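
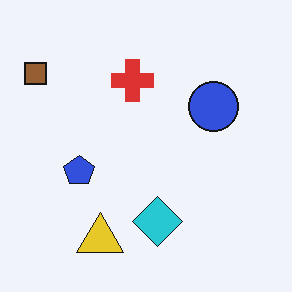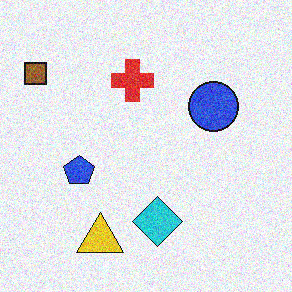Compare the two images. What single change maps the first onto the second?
The second image is the first degraded with visible gaussian noise.

Random speckle covers the whole image, including the flat background.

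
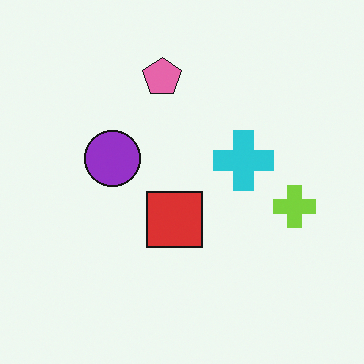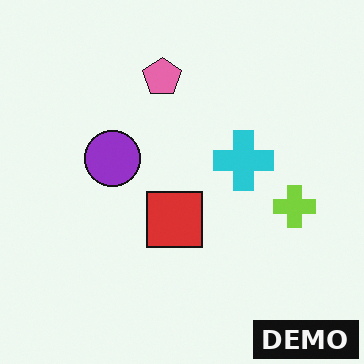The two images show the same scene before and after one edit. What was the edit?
The image was watermarked with the text "DEMO" in the lower-right corner.

A dark label reading "DEMO" appears in the lower-right corner.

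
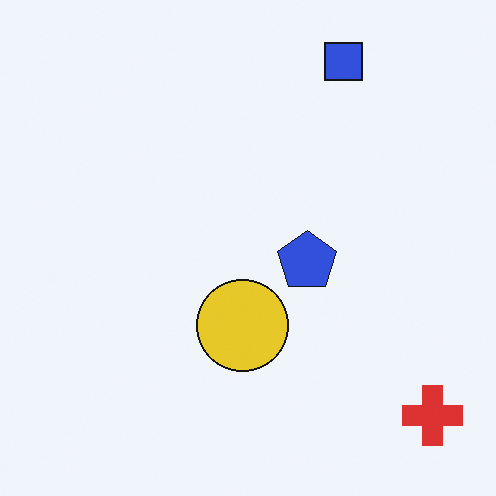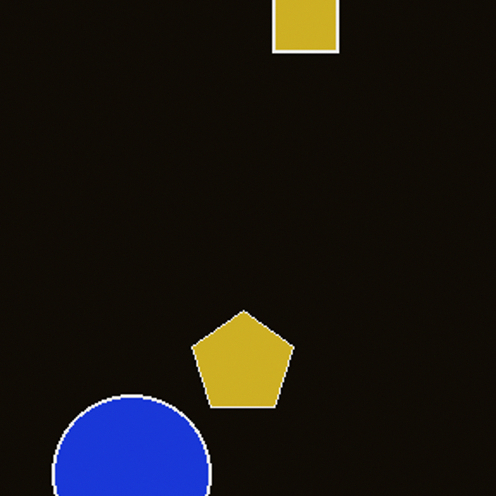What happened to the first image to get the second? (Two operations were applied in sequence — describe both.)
The image was cropped to a noticeably smaller region and rescaled, then color-inverted (negative).

The visible shapes are larger and the field of view is narrower; shapes near the original edges may be partly or wholly outside the frame — a crop-and-rescale. The light background has become dark and every shape's color is its complement — a photographic negative.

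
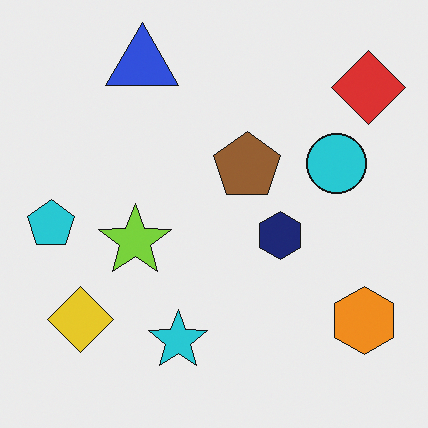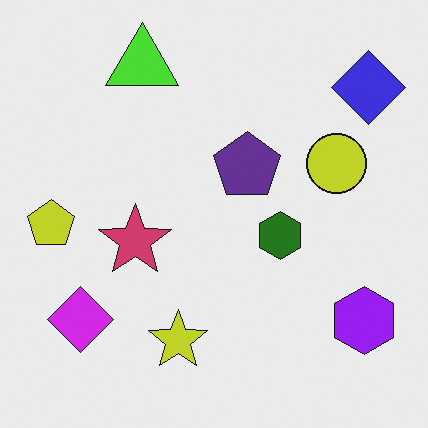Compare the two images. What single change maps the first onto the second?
This is the original image hue-shifted by a large amount.

Every shape's color has rotated by the same amount around the hue wheel — a uniform hue shift.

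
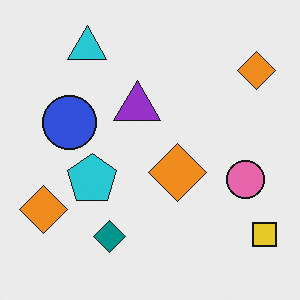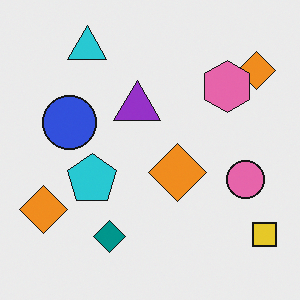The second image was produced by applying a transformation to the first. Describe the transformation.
The transformation is: overlaid with an additional pink hexagon.

A pink hexagon appears in the second image that is absent from the first.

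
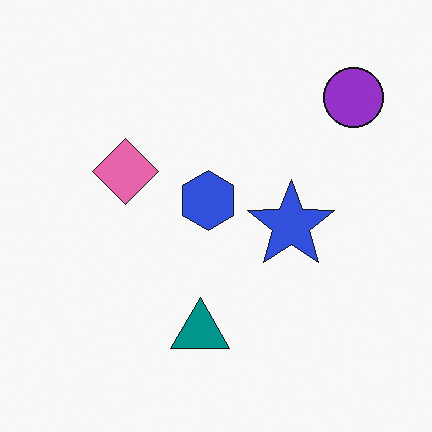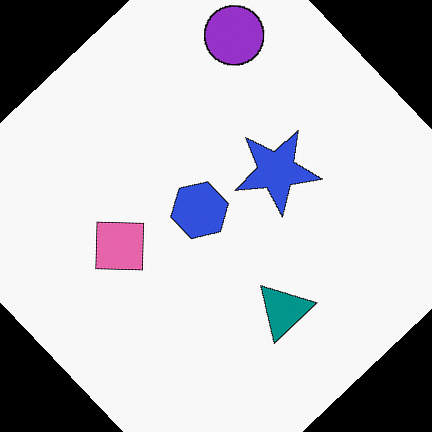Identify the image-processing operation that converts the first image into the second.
The image was rotated counter-clockwise by a large amount — several tens of degrees.

Every shape is tilted by the same angle and the image corners show triangular fill wedges — a whole-image rotation by a non-right angle.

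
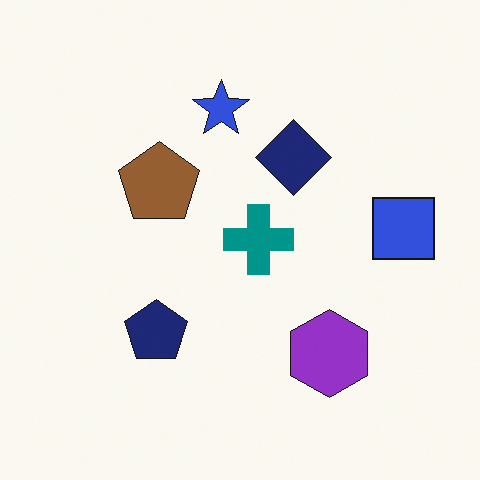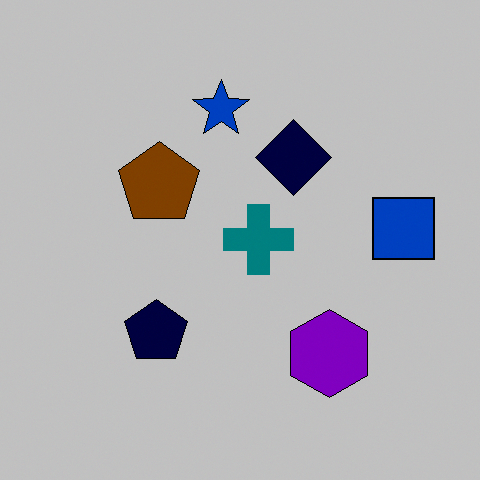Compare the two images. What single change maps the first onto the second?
Heavily posterized to just a handful of flat colors.

Each flat color has snapped to a coarser quantized level — most visibly, the near-white background has dropped to a flat grey.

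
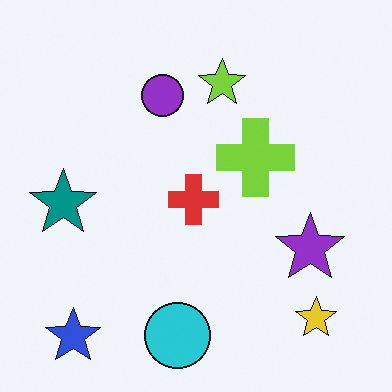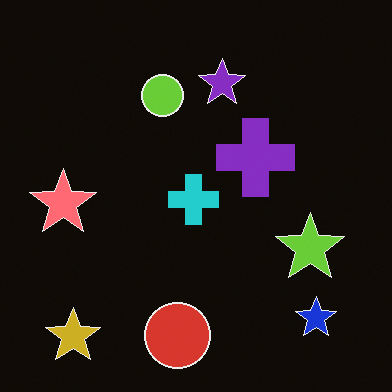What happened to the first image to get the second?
The image was color-inverted (negative).

The light background has become dark and every shape's color is its complement — a photographic negative.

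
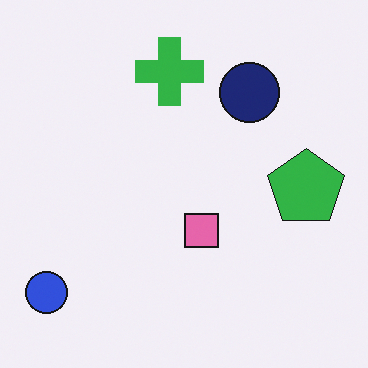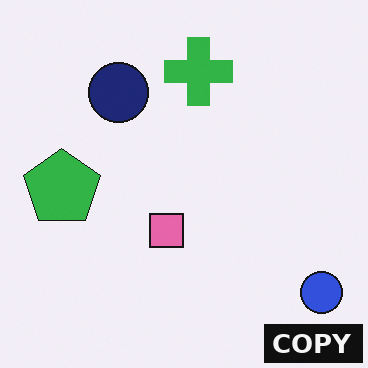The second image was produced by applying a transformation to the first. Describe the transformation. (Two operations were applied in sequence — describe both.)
The image was flipped horizontally (left ↔ right), then watermarked with the text "COPY" in the lower-right corner.

The blue circle is in the bottom-left of the first image and the bottom-right of the second — shapes on opposite sides of the vertical midline have swapped in a mirror flip. A dark label reading "COPY" appears in the lower-right corner.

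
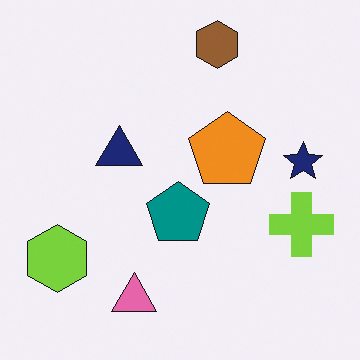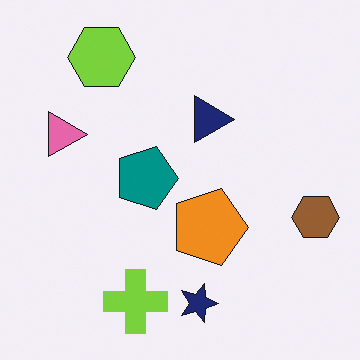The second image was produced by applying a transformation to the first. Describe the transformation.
It was rotated 90° clockwise.

The lime hexagon sits in the bottom-left of the first image and the top-left of the second — consistent with a whole-image 90° clockwise rotation.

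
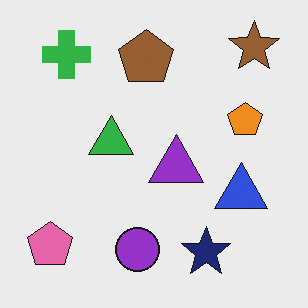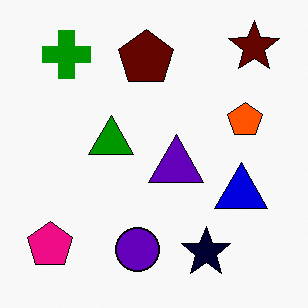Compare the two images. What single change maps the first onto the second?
This is the original image given much higher contrast.

Tones are pushed away from mid-grey across the whole image — a global contrast change.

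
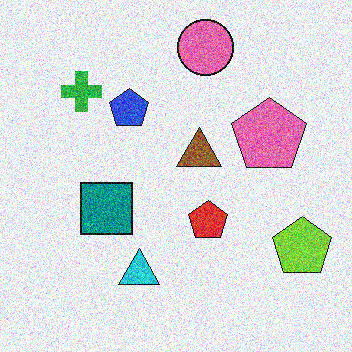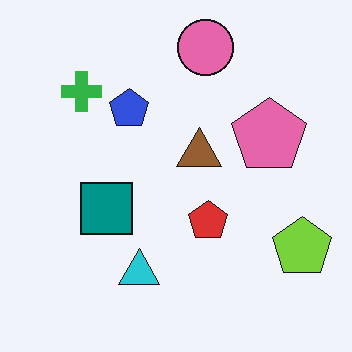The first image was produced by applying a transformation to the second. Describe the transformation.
The image was degraded with heavy additive noise.

Random speckle covers the whole image, including the flat background.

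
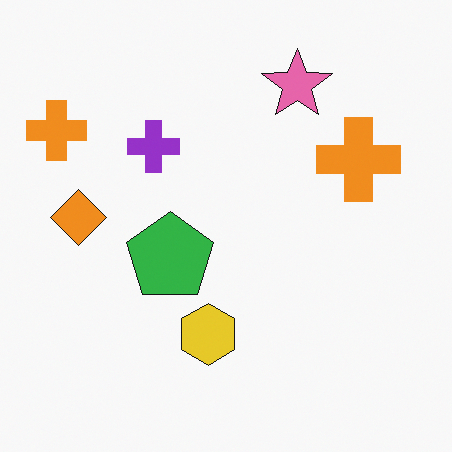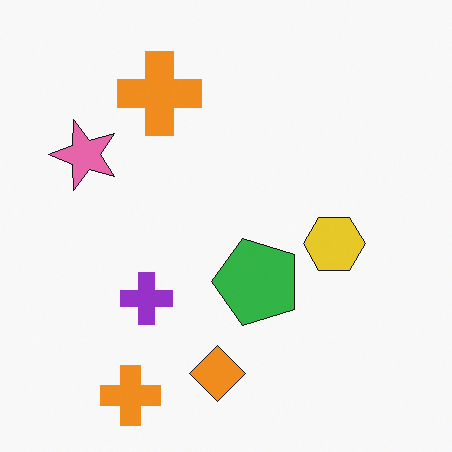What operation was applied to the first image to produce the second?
This is the original image rotated 90° counter-clockwise.

The pink star sits in the top of the first image and the left of the second — consistent with a whole-image 90° counter-clockwise rotation.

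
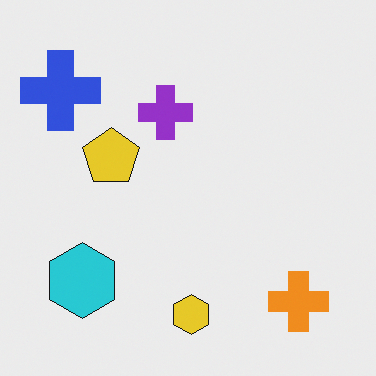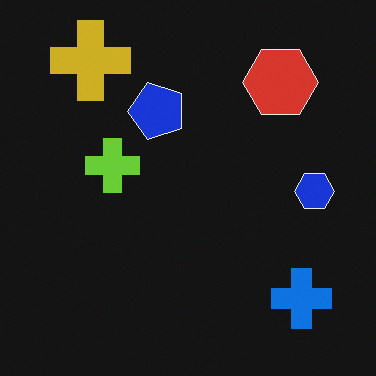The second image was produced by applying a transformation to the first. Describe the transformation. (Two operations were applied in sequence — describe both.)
The transformation is: color-inverted (negative), then transposed (reflected across the top-left ↔ bottom-right diagonal).

The light background has become dark and every shape's color is its complement — a photographic negative. Shapes have swapped their row and column positions — what was in the top-right is now in the bottom-left — a diagonal reflection.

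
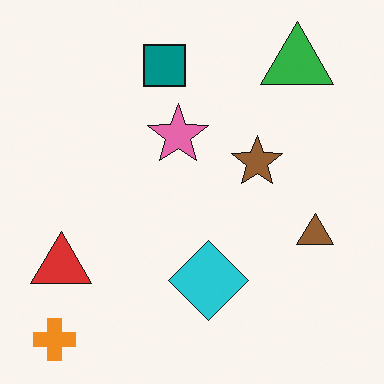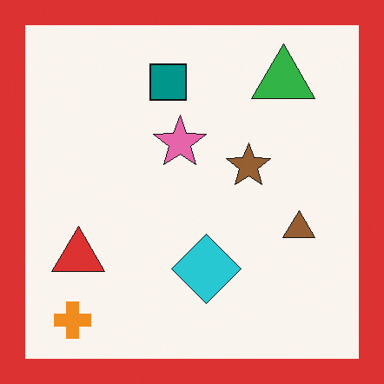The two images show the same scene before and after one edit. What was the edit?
The second image is the first framed with a red border.

A solid red frame runs around the edge of the second image, with the content slightly shrunk inside it.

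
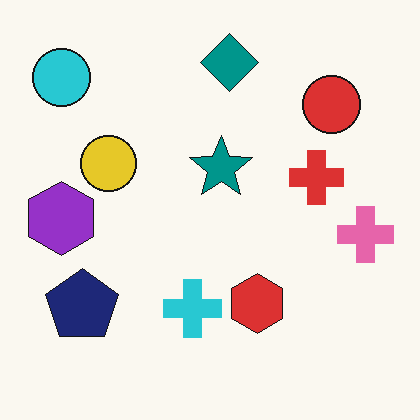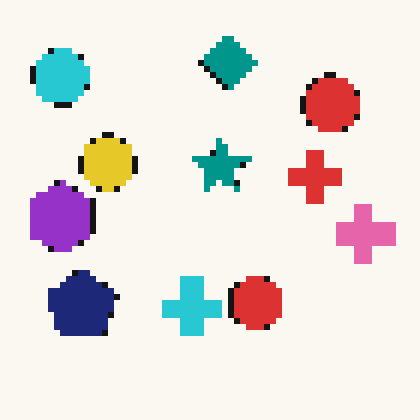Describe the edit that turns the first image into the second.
The image was pixelated into visible square blocks.

Shapes are reduced to large square blocks; fine edges and outlines are lost — a downscale-then-upscale (mosaic) effect.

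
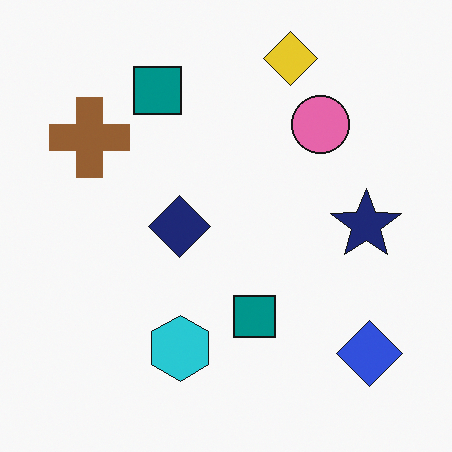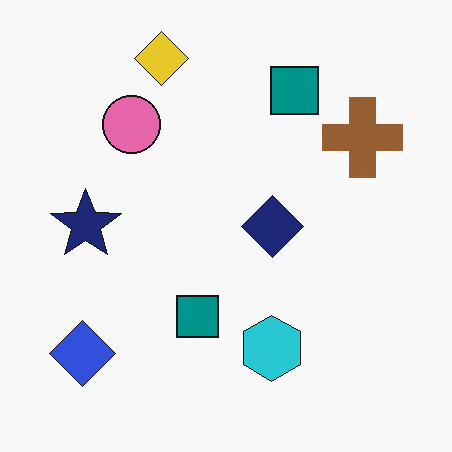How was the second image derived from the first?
The image was flipped horizontally (left ↔ right).

The blue diamond is in the bottom-right of the first image and the bottom-left of the second — shapes on opposite sides of the vertical midline have swapped in a mirror flip.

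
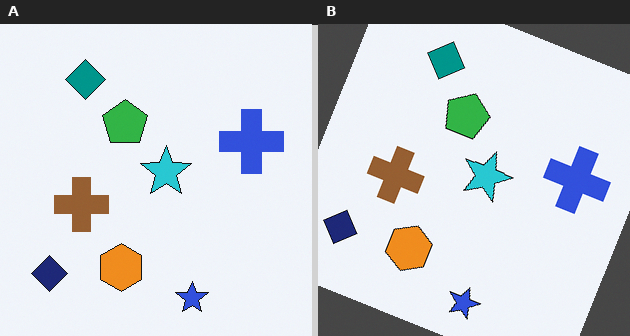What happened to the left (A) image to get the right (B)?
Rotated clockwise by a clearly visible amount.

Every shape is tilted by the same angle and the image corners show triangular fill wedges — a whole-image rotation by a non-right angle.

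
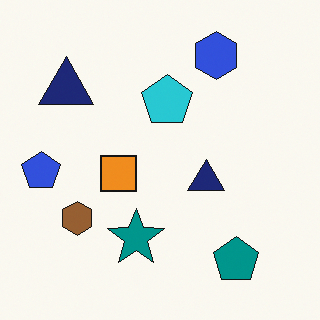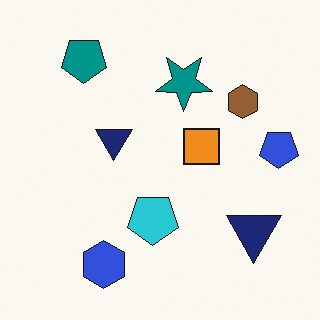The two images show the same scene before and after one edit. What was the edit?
Rotated 180°.

The teal pentagon sits in the bottom-right of the first image and the top-left of the second — consistent with a whole-image 180° rotation.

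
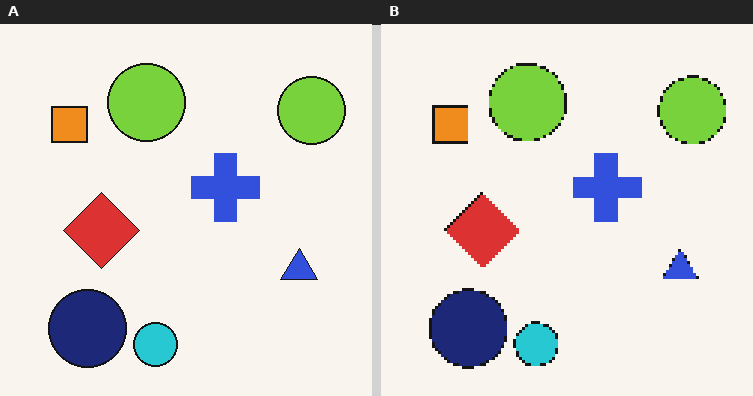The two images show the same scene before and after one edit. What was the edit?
The transformation is: mildly pixelated.

Shapes are reduced to large square blocks; fine edges and outlines are lost — a downscale-then-upscale (mosaic) effect.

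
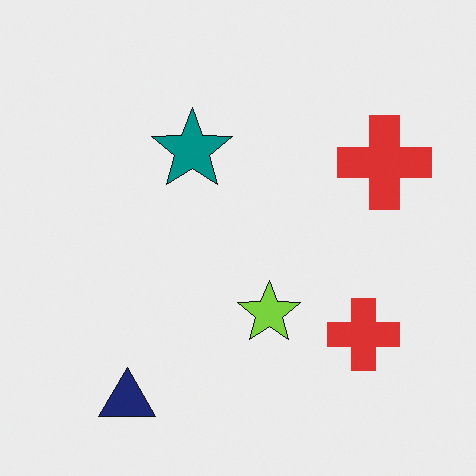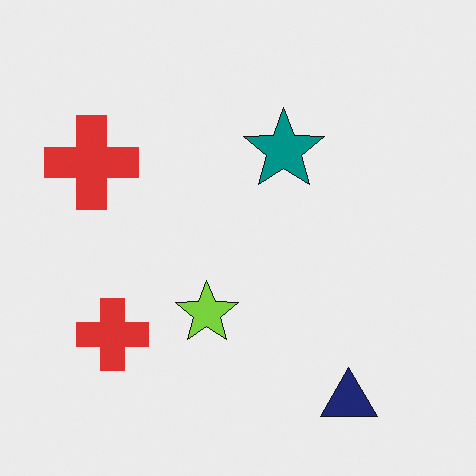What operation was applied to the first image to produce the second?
This is the original image flipped horizontally (left ↔ right).

The navy triangle is in the bottom-left of the first image and the bottom-right of the second — shapes on opposite sides of the vertical midline have swapped in a mirror flip.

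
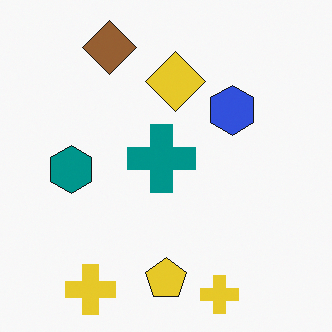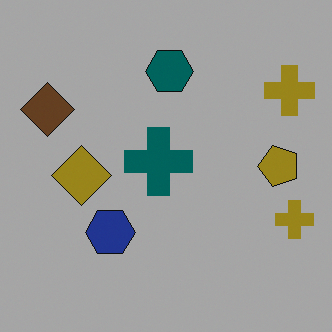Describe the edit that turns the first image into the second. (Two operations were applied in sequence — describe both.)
Transposed (reflected across the top-left ↔ bottom-right diagonal), then darkened a lot.

Shapes have swapped their row and column positions — what was in the top-right is now in the bottom-left — a diagonal reflection. Every pixel — background and shapes alike — is uniformly darkened.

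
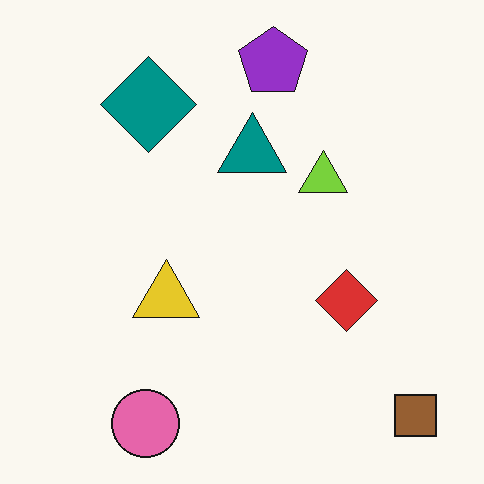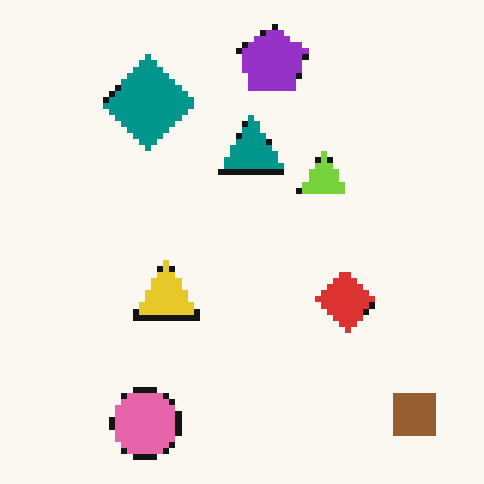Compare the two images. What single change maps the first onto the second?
The transformation is: moderately pixelated.

Shapes are reduced to large square blocks; fine edges and outlines are lost — a downscale-then-upscale (mosaic) effect.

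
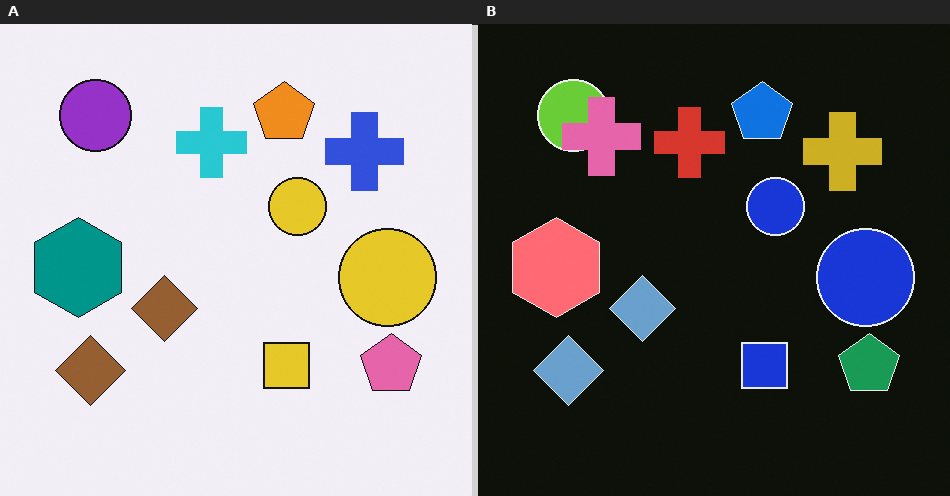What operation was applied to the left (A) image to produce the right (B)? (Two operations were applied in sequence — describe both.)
The right (B) image is the left (A) color-inverted (negative), then overlaid with an additional pink cross.

The light background has become dark and every shape's color is its complement — a photographic negative. A pink cross appears in the right (B) image that is absent from the left (A).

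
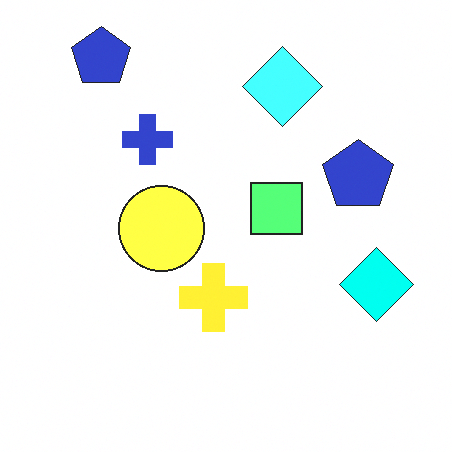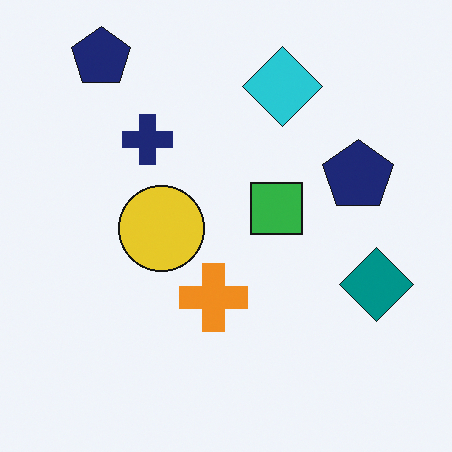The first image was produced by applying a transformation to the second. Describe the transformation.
It was brightened a lot.

Every pixel — background and shapes alike — is uniformly brightened.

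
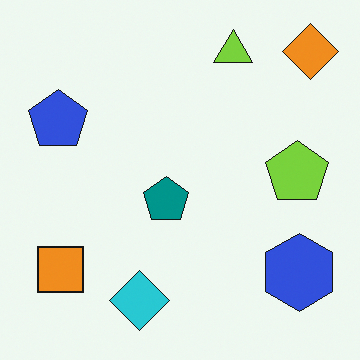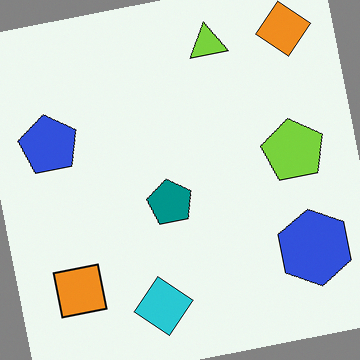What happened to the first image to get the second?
It was rotated counter-clockwise by a small amount.

Every shape is tilted by the same angle and the image corners show triangular fill wedges — a whole-image rotation by a non-right angle.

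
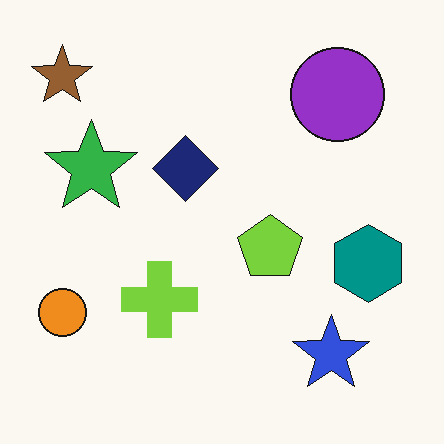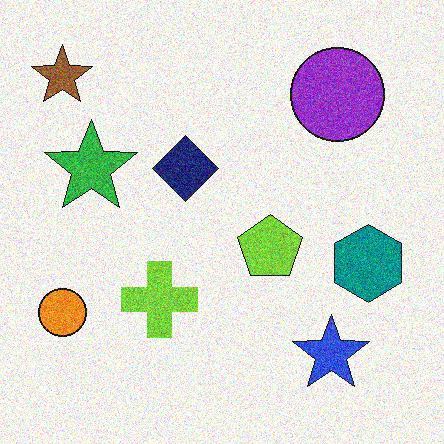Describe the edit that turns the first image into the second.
This is the original image degraded with moderate additive noise.

Random speckle covers the whole image, including the flat background.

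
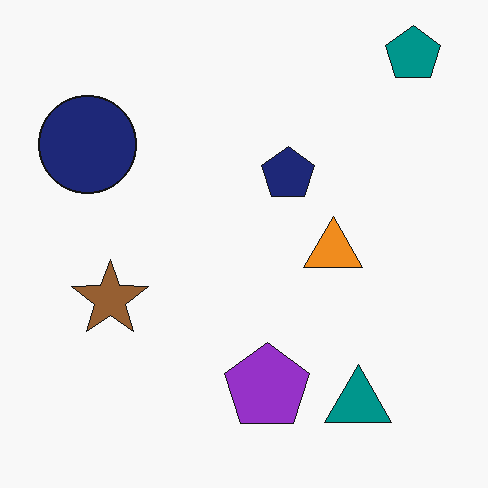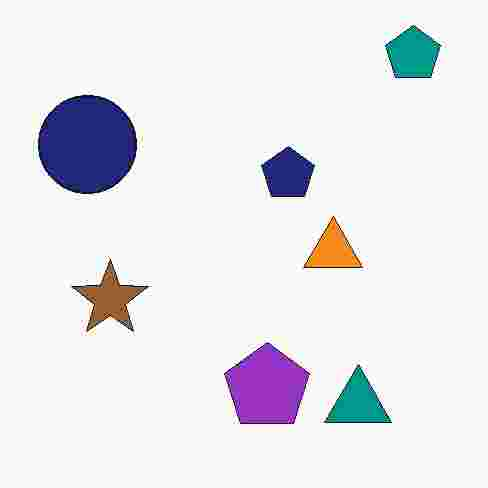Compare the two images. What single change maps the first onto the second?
The second image is the first heavily JPEG-compressed with obvious blocking artifacts.

Blocky 8×8 compression artifacts appear around shape edges and the flat background shows ringing — characteristic JPEG degradation.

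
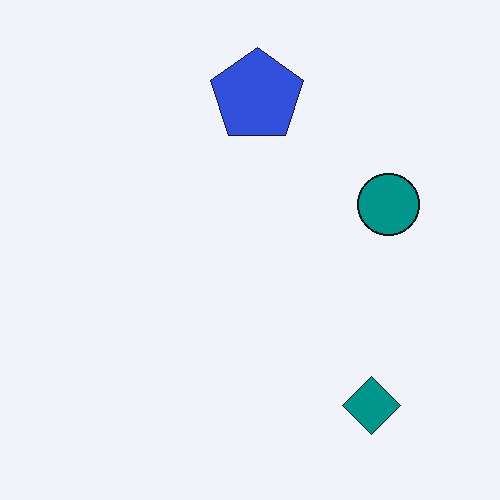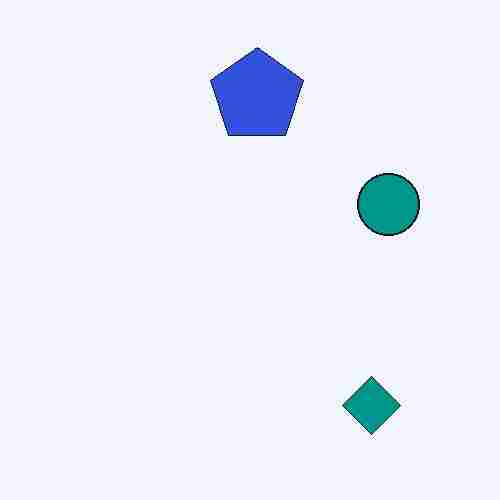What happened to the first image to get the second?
The image was degraded with heavy JPEG compression.

Blocky 8×8 compression artifacts appear around shape edges and the flat background shows ringing — characteristic JPEG degradation.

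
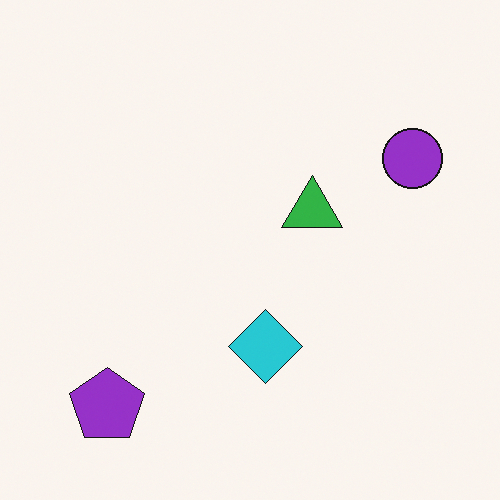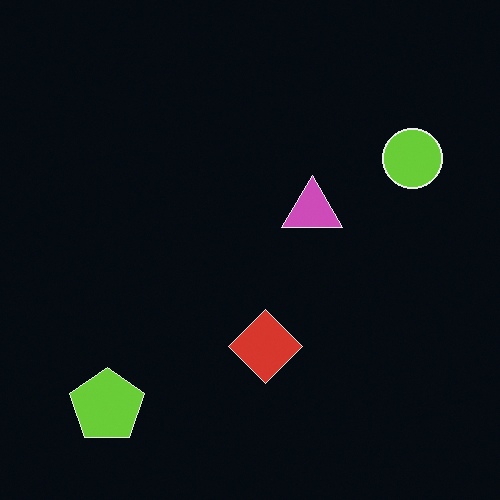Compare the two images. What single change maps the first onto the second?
The image was color-inverted (negative).

The light background has become dark and every shape's color is its complement — a photographic negative.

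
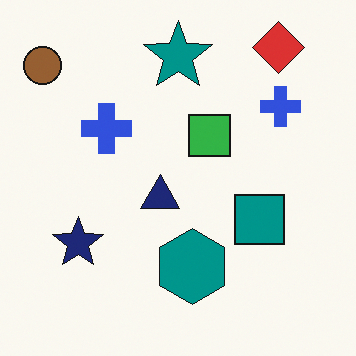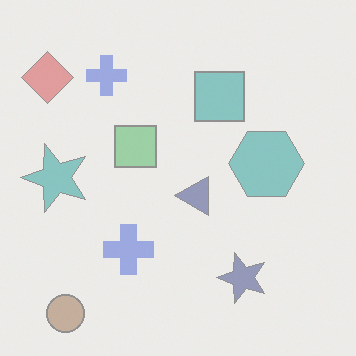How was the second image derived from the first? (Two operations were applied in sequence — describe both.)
The image was washed out (contrast reduced), then rotated 90° counter-clockwise.

Tones are pushed toward mid-grey across the whole image — a global contrast change. The brown circle sits in the top-left of the first image and the bottom-left of the second — consistent with a whole-image 90° counter-clockwise rotation.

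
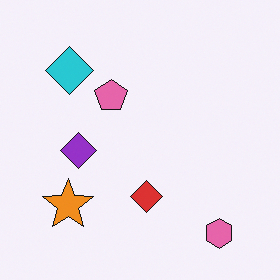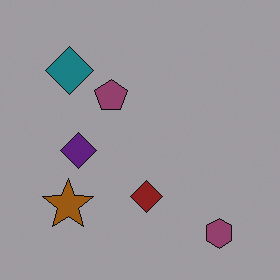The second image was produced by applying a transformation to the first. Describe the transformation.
Substantially darkened.

Every pixel — background and shapes alike — is uniformly darkened.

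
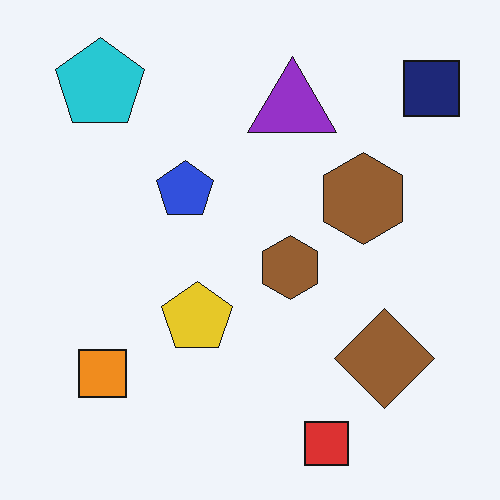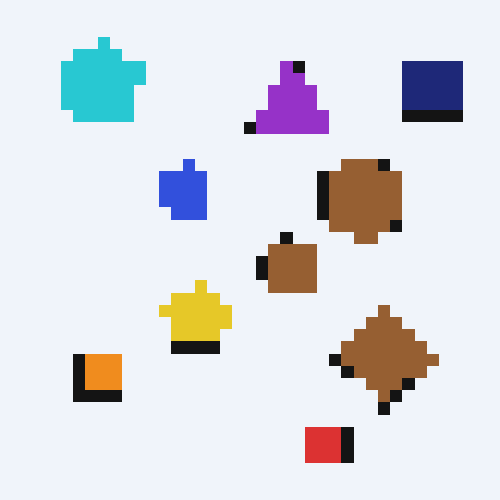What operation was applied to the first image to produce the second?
Coarsely pixelated.

Shapes are reduced to large square blocks; fine edges and outlines are lost — a downscale-then-upscale (mosaic) effect.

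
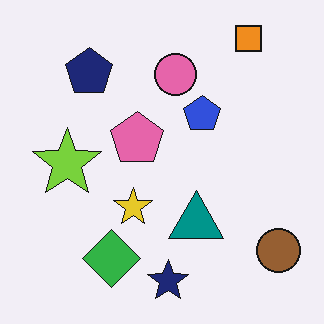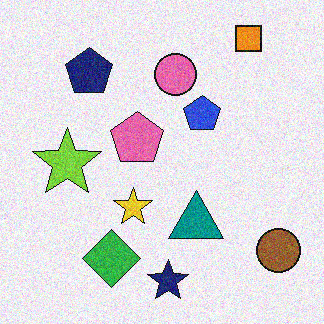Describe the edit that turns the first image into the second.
Degraded with moderate additive noise.

Random speckle covers the whole image, including the flat background.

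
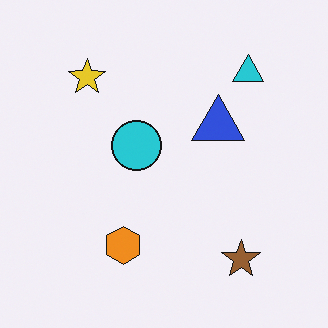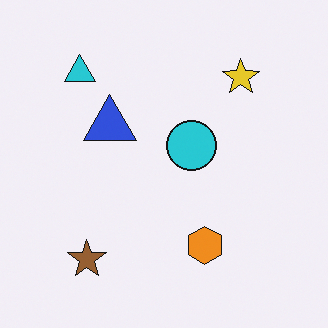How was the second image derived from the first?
The transformation is: flipped horizontally (left ↔ right).

The cyan triangle is in the top-right of the first image and the top-left of the second — shapes on opposite sides of the vertical midline have swapped in a mirror flip.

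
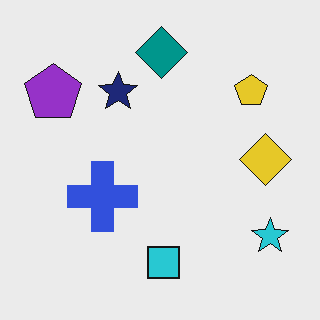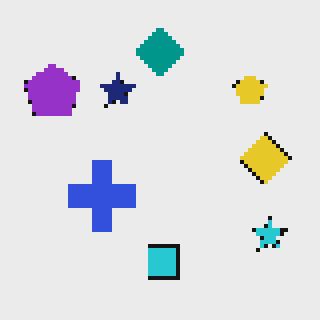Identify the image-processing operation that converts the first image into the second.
The second image is the first lightly pixelated (a mild mosaic effect).

Shapes are reduced to large square blocks; fine edges and outlines are lost — a downscale-then-upscale (mosaic) effect.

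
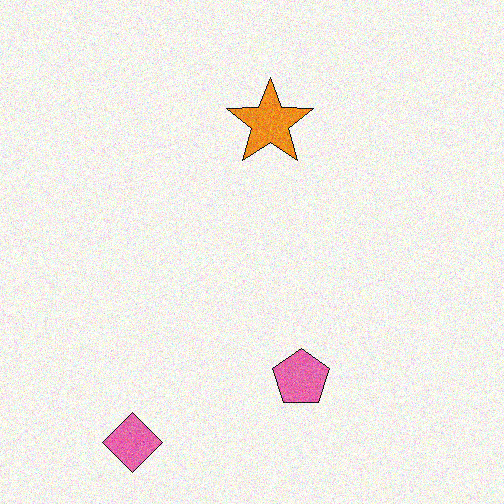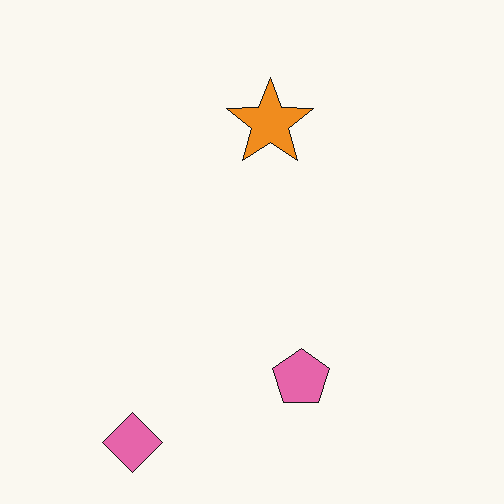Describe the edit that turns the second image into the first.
The first image is the second degraded with visible gaussian noise.

Random speckle covers the whole image, including the flat background.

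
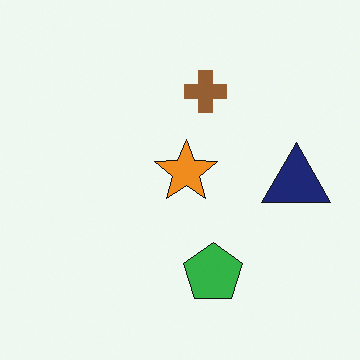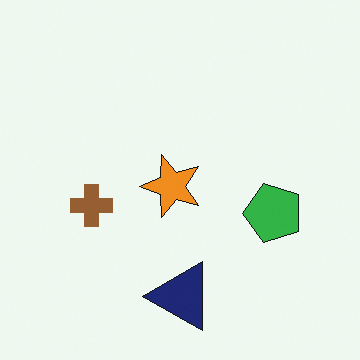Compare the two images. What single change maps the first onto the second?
The second image is the first transposed (reflected across the top-left ↔ bottom-right diagonal).

Shapes have swapped their row and column positions — what was in the top-right is now in the bottom-left — a diagonal reflection.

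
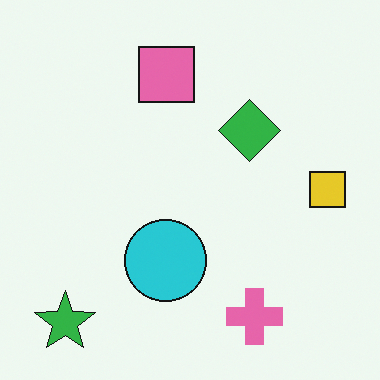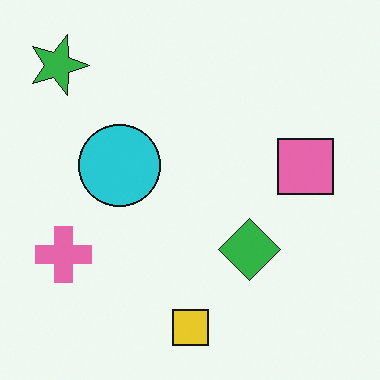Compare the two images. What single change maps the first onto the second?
Rotated 90° clockwise.

The green star sits in the bottom-left of the first image and the top-left of the second — consistent with a whole-image 90° clockwise rotation.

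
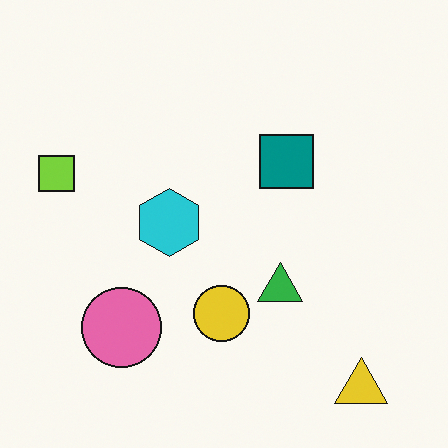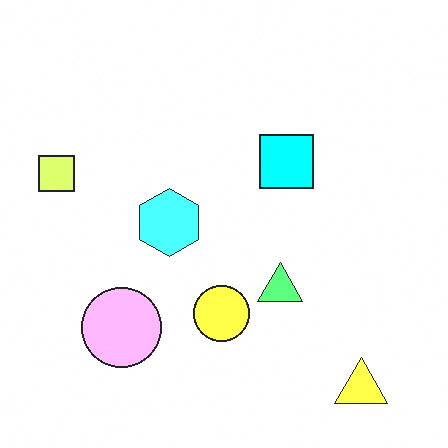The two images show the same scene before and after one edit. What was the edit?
The second image is the first brightened a lot.

Every pixel — background and shapes alike — is uniformly brightened.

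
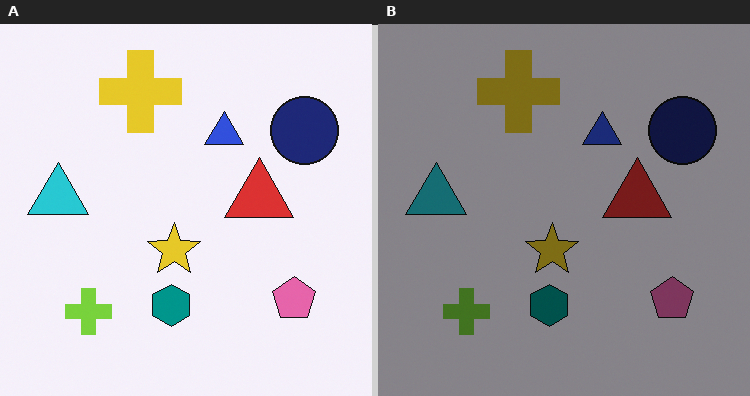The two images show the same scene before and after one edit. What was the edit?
Noticeably darkened.

Every pixel — background and shapes alike — is uniformly darkened.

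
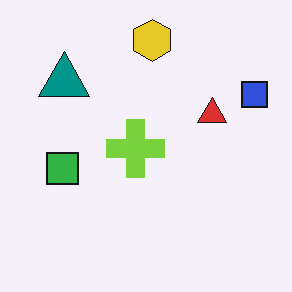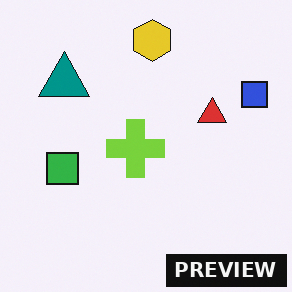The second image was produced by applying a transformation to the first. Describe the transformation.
The transformation is: watermarked with the text "PREVIEW" in the lower-right corner.

A dark label reading "PREVIEW" appears in the lower-right corner.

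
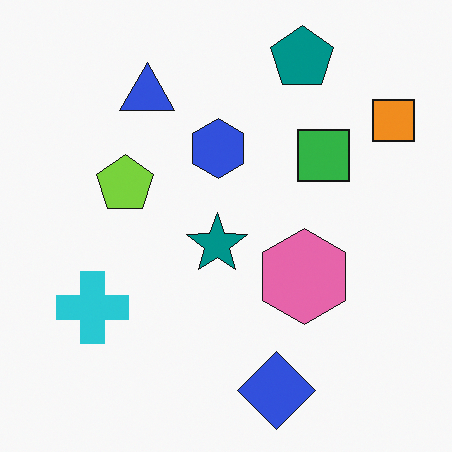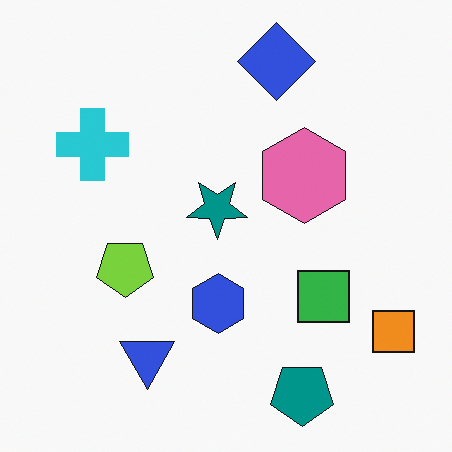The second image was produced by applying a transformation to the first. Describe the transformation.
The transformation is: flipped vertically (top ↔ bottom).

The teal pentagon is in the top-right of the first image and the bottom-right of the second — shapes on opposite sides of the horizontal midline have swapped in a mirror flip.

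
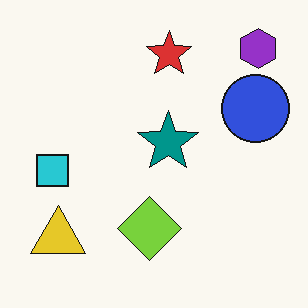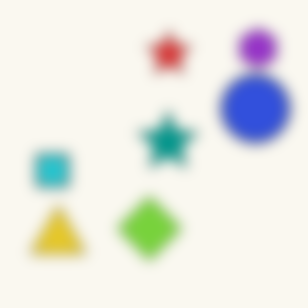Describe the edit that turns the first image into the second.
Strongly gaussian-blurred.

Shape edges and outlines are uniformly softened across the whole image.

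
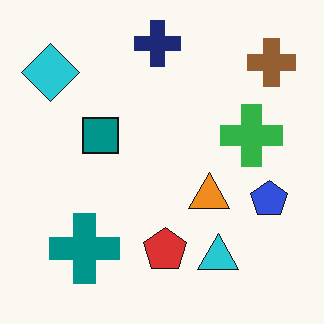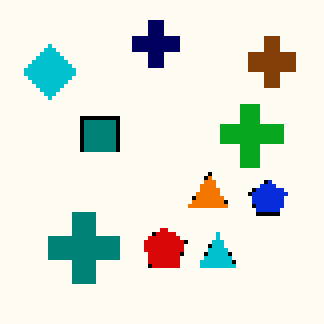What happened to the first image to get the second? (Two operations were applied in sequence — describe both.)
It was lightly pixelated (a mild mosaic effect), then given slightly increased contrast.

Shapes are reduced to large square blocks; fine edges and outlines are lost — a downscale-then-upscale (mosaic) effect. Tones are pushed away from mid-grey across the whole image — a global contrast change.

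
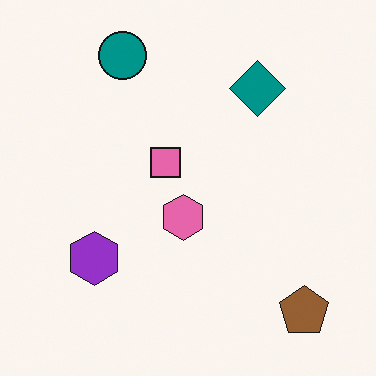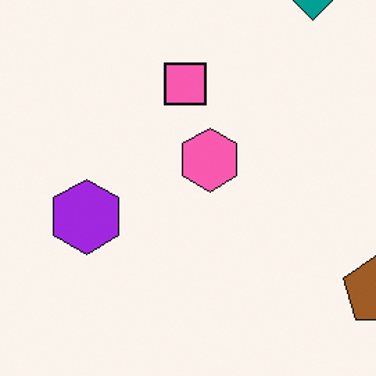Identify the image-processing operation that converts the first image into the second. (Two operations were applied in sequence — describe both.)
The transformation is: cropped slightly and scaled back up, then slightly oversaturated.

The visible shapes are larger and the field of view is narrower; shapes near the original edges may be partly or wholly outside the frame — a crop-and-rescale. All colors are more vivid — a global saturation change.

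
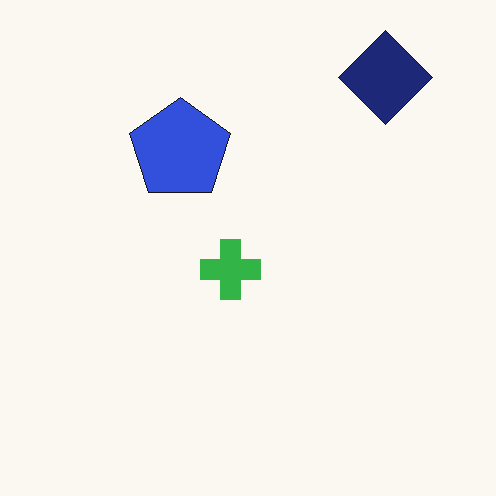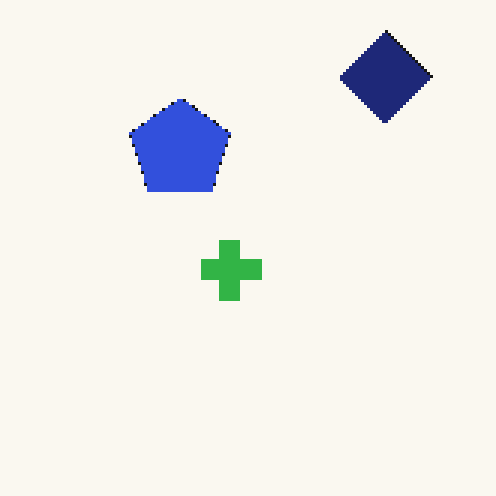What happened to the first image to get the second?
It was lightly pixelated (a mild mosaic effect).

Shapes are reduced to large square blocks; fine edges and outlines are lost — a downscale-then-upscale (mosaic) effect.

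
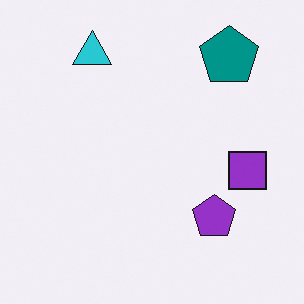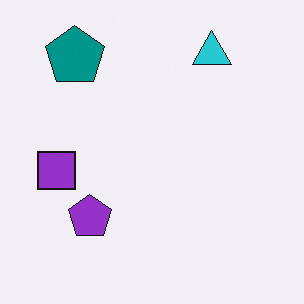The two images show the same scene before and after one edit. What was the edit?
The second image is the first flipped horizontally (left ↔ right).

The purple square is in the right of the first image and the left of the second — shapes on opposite sides of the vertical midline have swapped in a mirror flip.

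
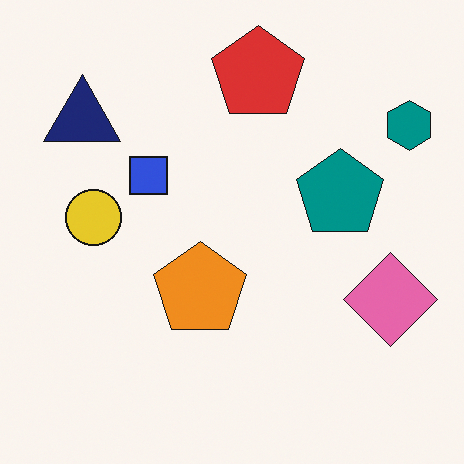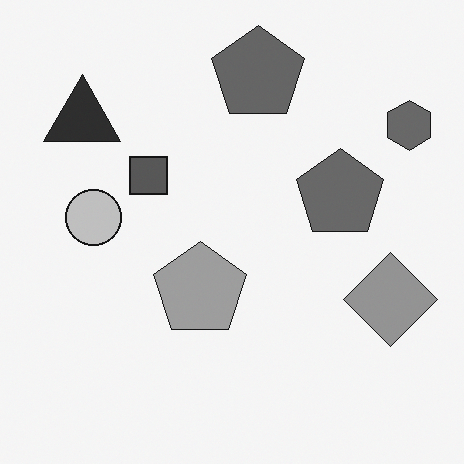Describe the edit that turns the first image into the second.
It was converted to grayscale.

All color is removed — every shape is now a shade of grey.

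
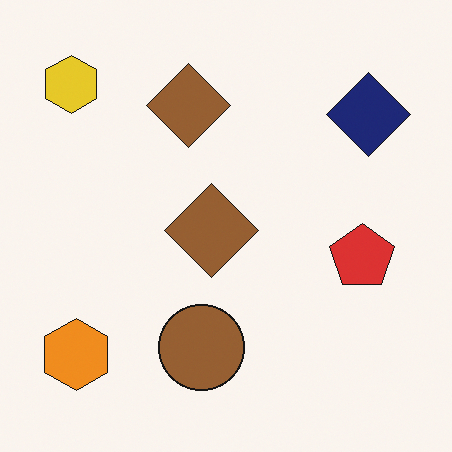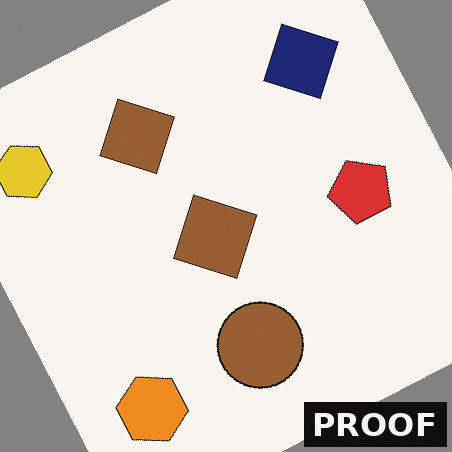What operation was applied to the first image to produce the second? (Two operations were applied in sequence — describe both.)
The transformation is: rotated counter-clockwise by a clearly visible amount, then watermarked with the text "PROOF" in the lower-right corner.

Every shape is tilted by the same angle and the image corners show triangular fill wedges — a whole-image rotation by a non-right angle. A dark label reading "PROOF" appears in the lower-right corner.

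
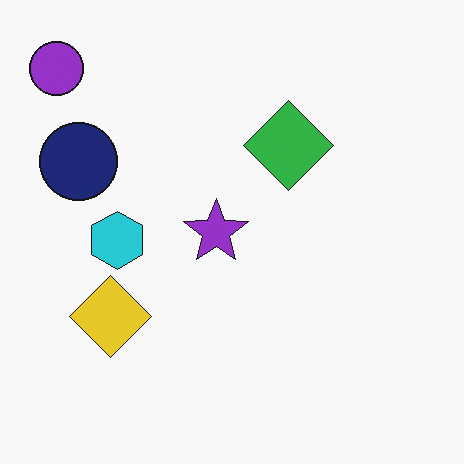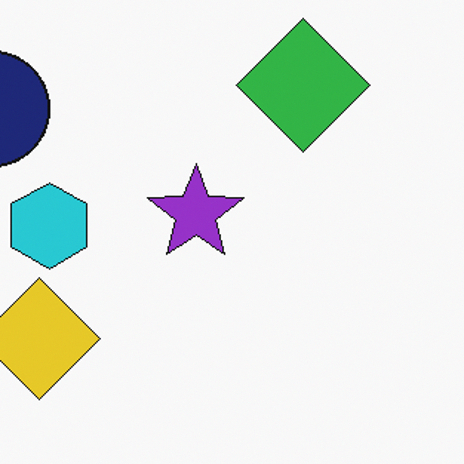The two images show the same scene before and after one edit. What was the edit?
Cropped to a modestly smaller region and rescaled.

The visible shapes are larger and the field of view is narrower; shapes near the original edges may be partly or wholly outside the frame — a crop-and-rescale.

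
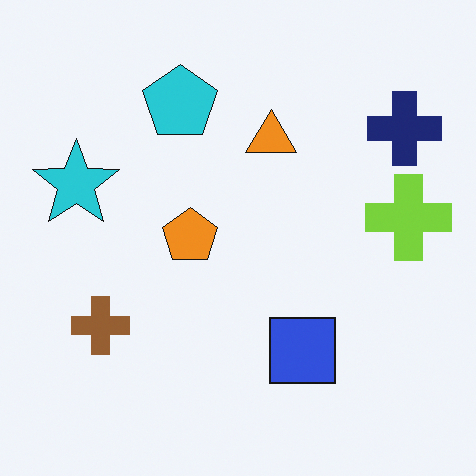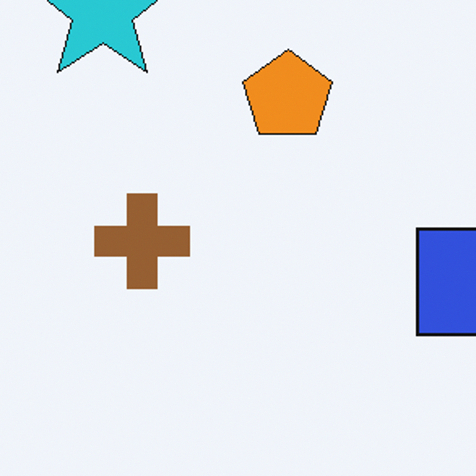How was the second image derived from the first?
The second image is the first cropped tightly and scaled back up.

The visible shapes are larger and the field of view is narrower; shapes near the original edges may be partly or wholly outside the frame — a crop-and-rescale.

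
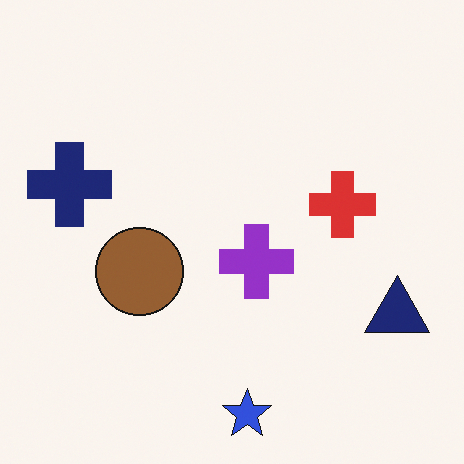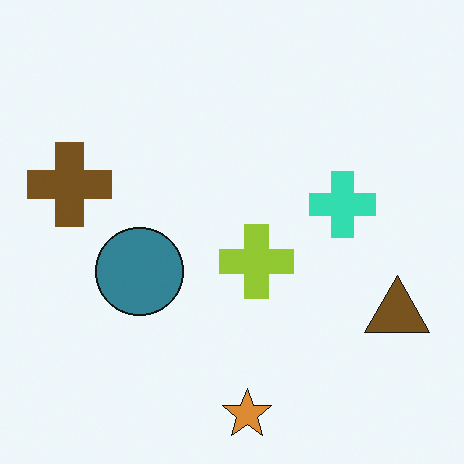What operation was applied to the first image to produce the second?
Hue-shifted by a large amount.

Every shape's color has rotated by the same amount around the hue wheel — a uniform hue shift.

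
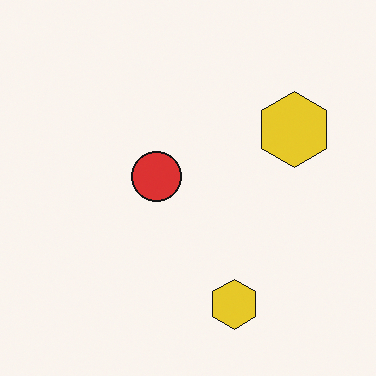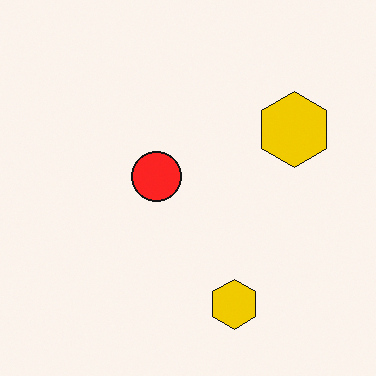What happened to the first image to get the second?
It was slightly oversaturated.

All colors are more vivid — a global saturation change.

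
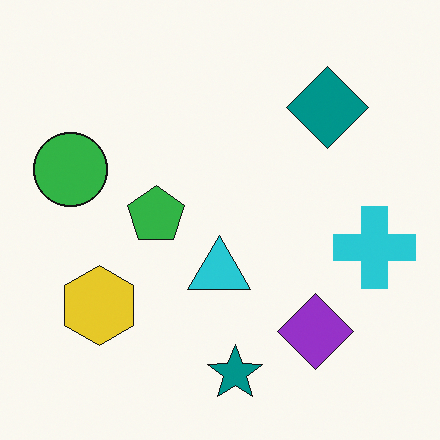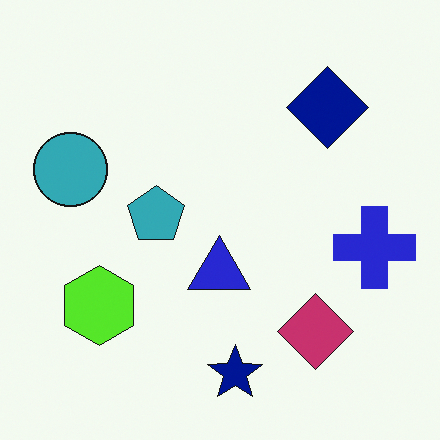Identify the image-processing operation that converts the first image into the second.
It was hue-shifted slightly.

Every shape's color has rotated by the same amount around the hue wheel — a uniform hue shift.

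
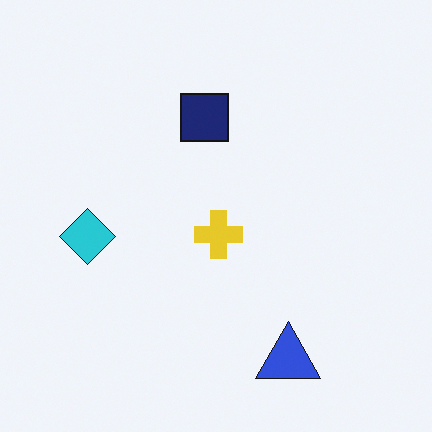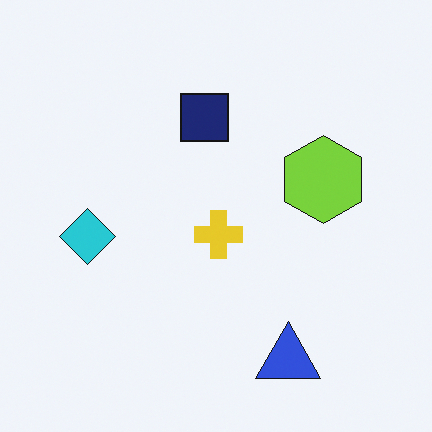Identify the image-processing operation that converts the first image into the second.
The image was overlaid with an additional lime hexagon.

A lime hexagon appears in the second image that is absent from the first.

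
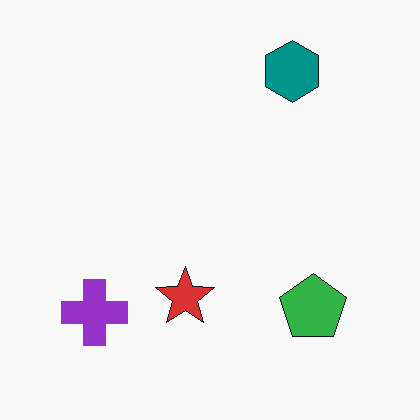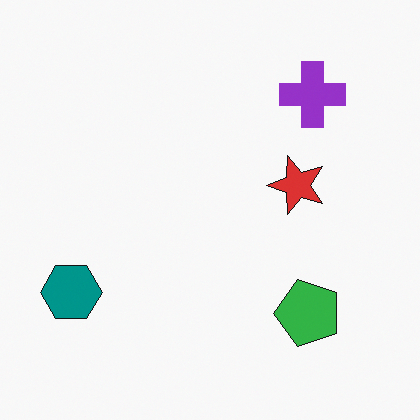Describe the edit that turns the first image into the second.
Transposed (reflected across the top-left ↔ bottom-right diagonal).

Shapes have swapped their row and column positions — what was in the top-right is now in the bottom-left — a diagonal reflection.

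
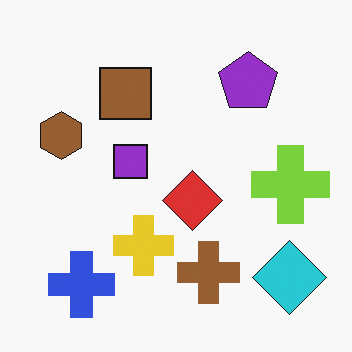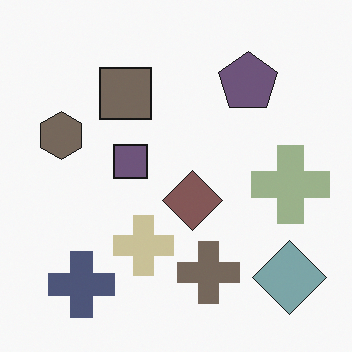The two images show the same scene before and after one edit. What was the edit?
Made much more muted (saturation change).

All colors are more muted and greyish — a global saturation change.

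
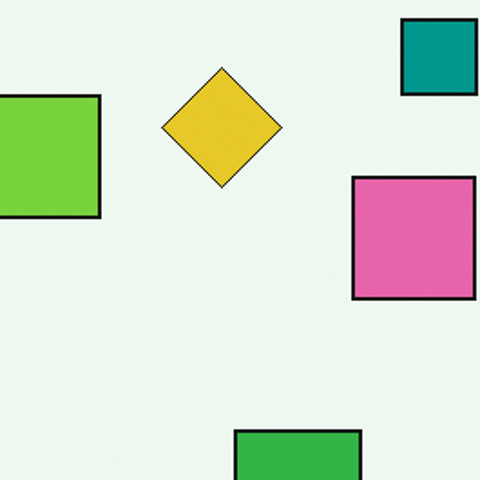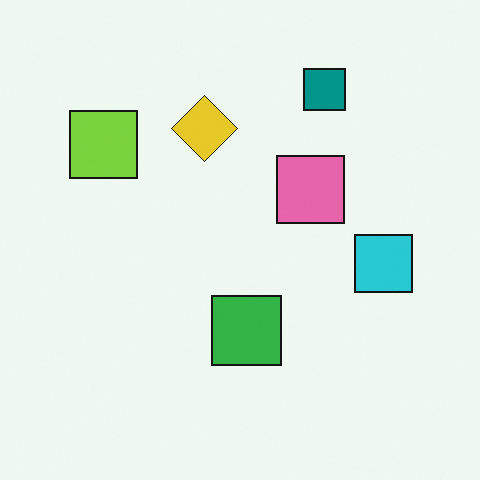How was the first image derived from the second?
The transformation is: cropped tightly and scaled back up.

The visible shapes are larger and the field of view is narrower; shapes near the original edges may be partly or wholly outside the frame — a crop-and-rescale.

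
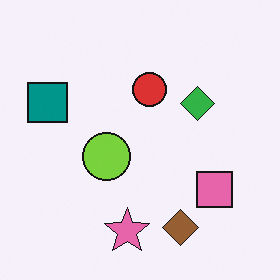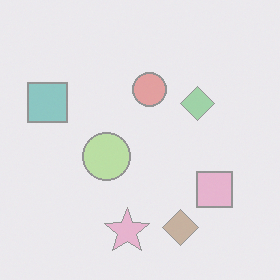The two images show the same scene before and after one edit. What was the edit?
Given much lower contrast.

Tones are pushed toward mid-grey across the whole image — a global contrast change.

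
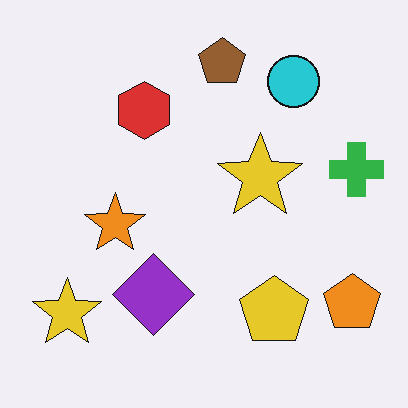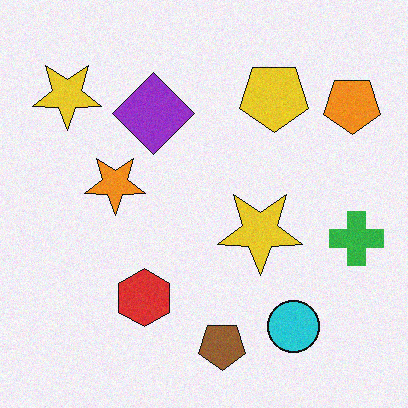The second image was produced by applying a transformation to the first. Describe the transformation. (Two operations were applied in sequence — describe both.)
This is the original image flipped vertically (top ↔ bottom), then degraded with subtle gaussian noise.

The brown pentagon is in the top of the first image and the bottom of the second — shapes on opposite sides of the horizontal midline have swapped in a mirror flip. Random speckle covers the whole image, including the flat background.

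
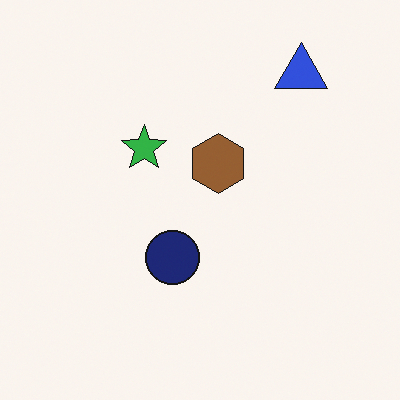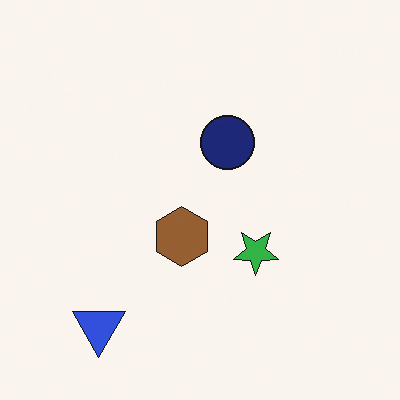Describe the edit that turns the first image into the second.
The transformation is: rotated 180°.

The blue triangle sits in the top-right of the first image and the bottom-left of the second — consistent with a whole-image 180° rotation.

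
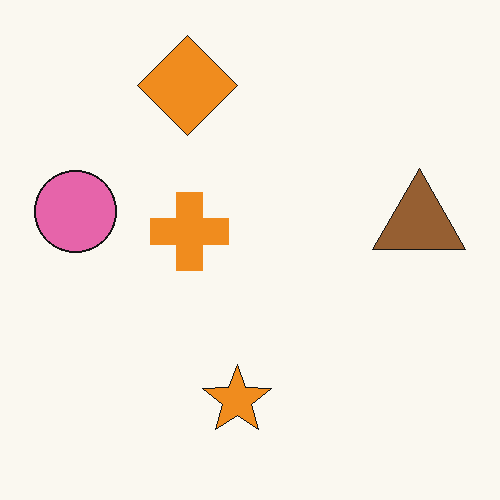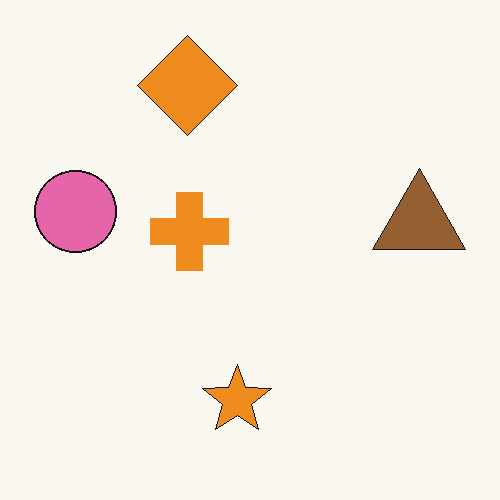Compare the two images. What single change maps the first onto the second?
The transformation is: given moderate JPEG compression.

Blocky 8×8 compression artifacts appear around shape edges and the flat background shows ringing — characteristic JPEG degradation.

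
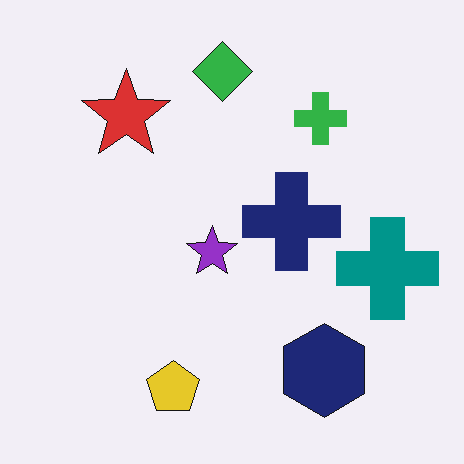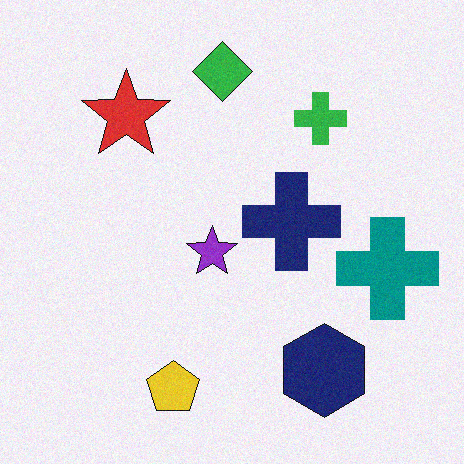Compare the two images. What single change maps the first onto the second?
This is the original image degraded with light additive noise.

Random speckle covers the whole image, including the flat background.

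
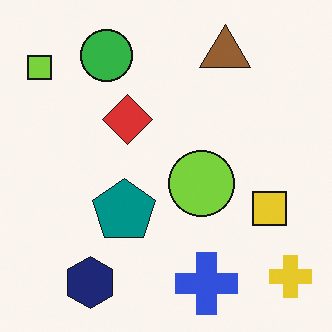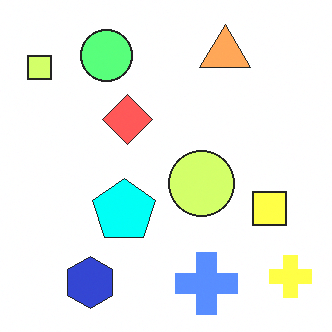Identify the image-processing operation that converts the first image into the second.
Substantially brightened.

Every pixel — background and shapes alike — is uniformly brightened.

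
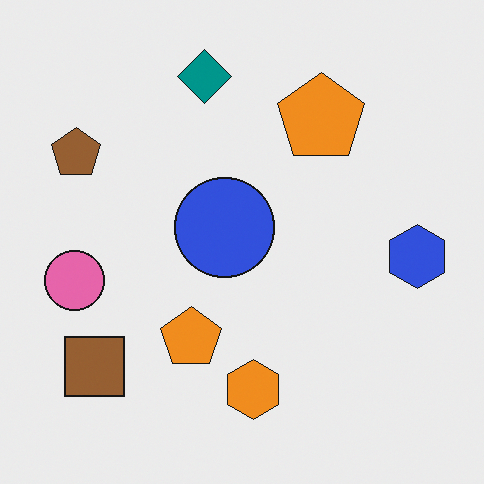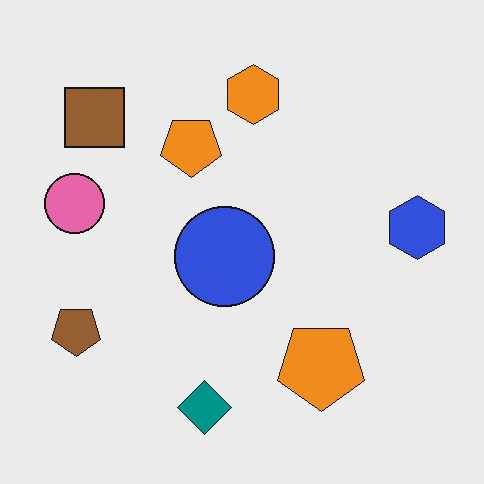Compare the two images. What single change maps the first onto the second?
The second image is the first flipped vertically (top ↔ bottom).

The teal diamond is in the top of the first image and the bottom of the second — shapes on opposite sides of the horizontal midline have swapped in a mirror flip.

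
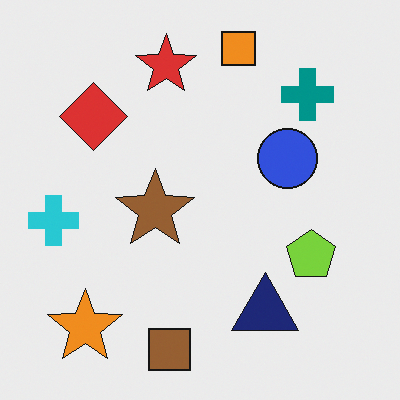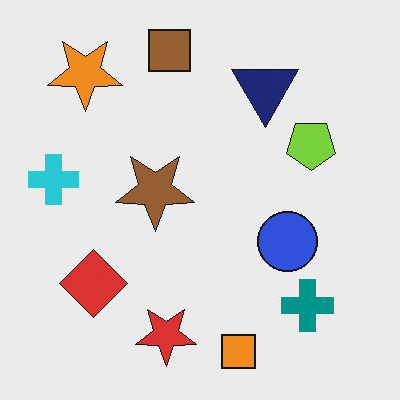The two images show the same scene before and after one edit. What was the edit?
The transformation is: flipped vertically (top ↔ bottom).

The orange square is in the top of the first image and the bottom of the second — shapes on opposite sides of the horizontal midline have swapped in a mirror flip.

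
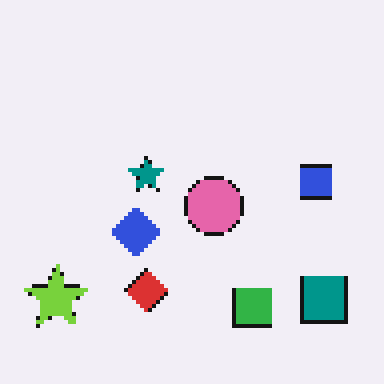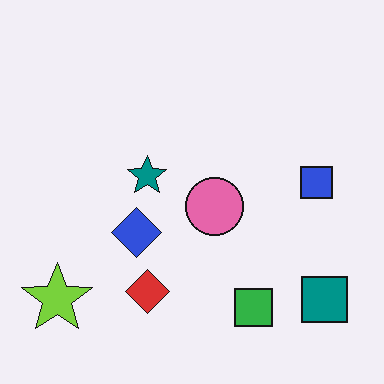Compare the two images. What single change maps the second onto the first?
The image was lightly pixelated (a mild mosaic effect).

Shapes are reduced to large square blocks; fine edges and outlines are lost — a downscale-then-upscale (mosaic) effect.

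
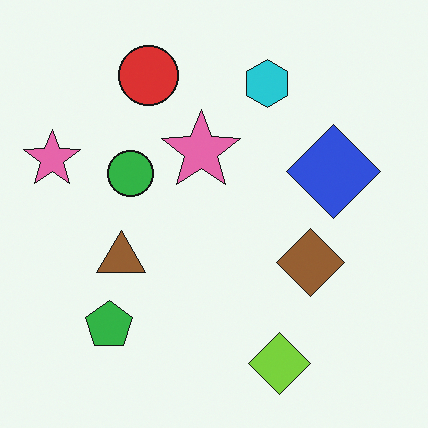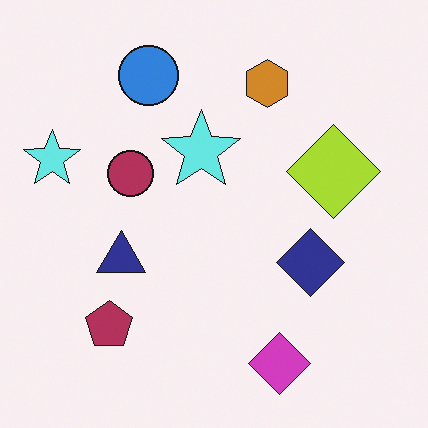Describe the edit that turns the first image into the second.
The image was hue-shifted through roughly half the color wheel.

Every shape's color has rotated by the same amount around the hue wheel — a uniform hue shift.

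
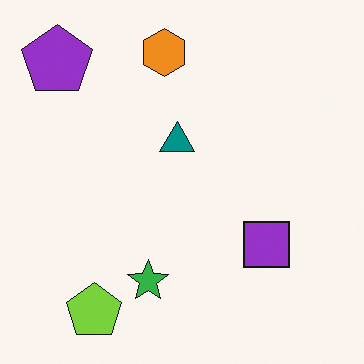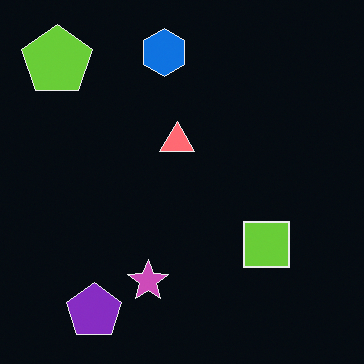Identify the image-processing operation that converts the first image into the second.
It was color-inverted (negative).

The light background has become dark and every shape's color is its complement — a photographic negative.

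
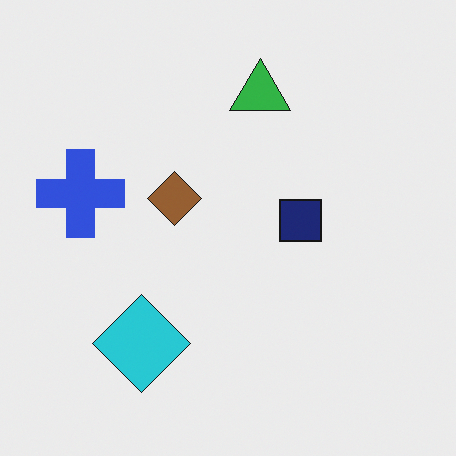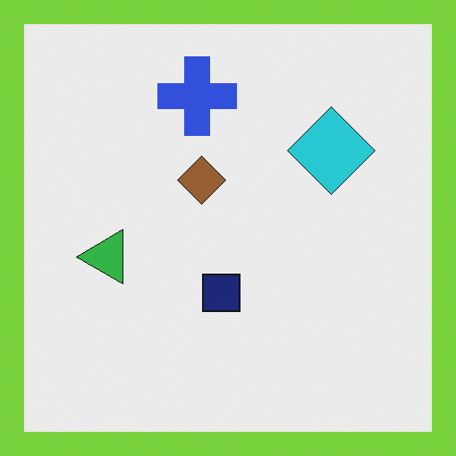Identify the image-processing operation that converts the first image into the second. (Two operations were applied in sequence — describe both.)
This is the original image transposed (reflected across the top-left ↔ bottom-right diagonal), then framed with a lime border.

Shapes have swapped their row and column positions — what was in the top-right is now in the bottom-left — a diagonal reflection. A solid lime frame runs around the edge of the second image, with the content slightly shrunk inside it.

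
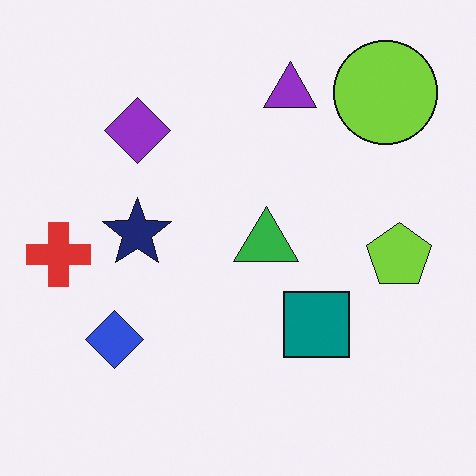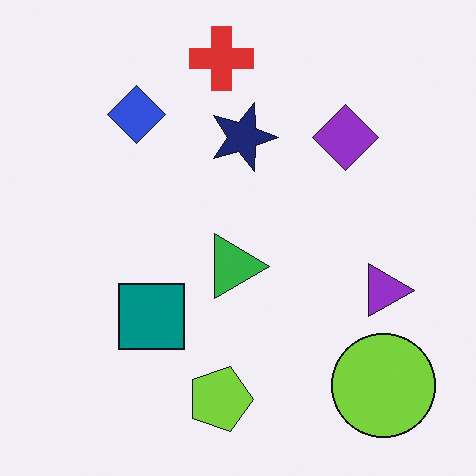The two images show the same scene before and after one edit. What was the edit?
The transformation is: rotated 90° clockwise.

The lime circle sits in the top-right of the first image and the bottom-right of the second — consistent with a whole-image 90° clockwise rotation.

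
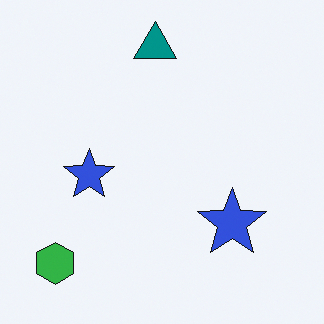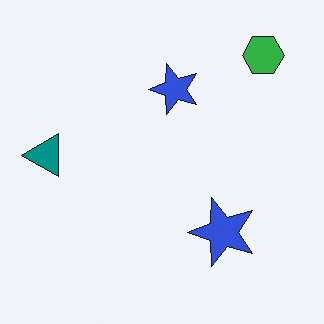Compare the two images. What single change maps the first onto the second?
The second image is the first transposed (reflected across the top-left ↔ bottom-right diagonal).

Shapes have swapped their row and column positions — what was in the top-right is now in the bottom-left — a diagonal reflection.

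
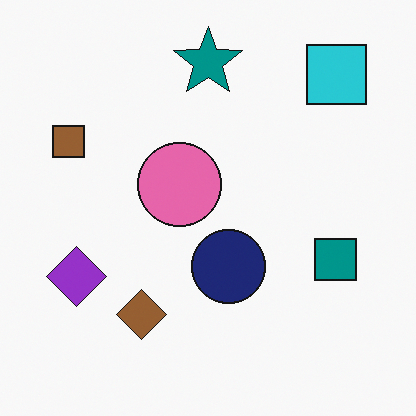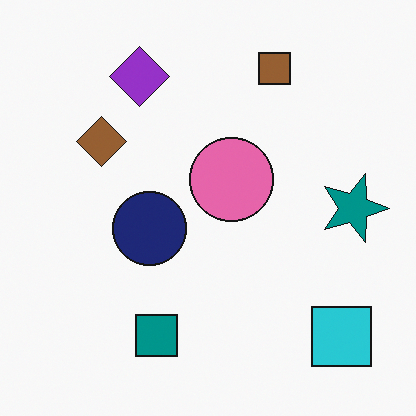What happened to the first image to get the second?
The image was rotated 90° clockwise.

The cyan square sits in the top-right of the first image and the bottom-right of the second — consistent with a whole-image 90° clockwise rotation.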